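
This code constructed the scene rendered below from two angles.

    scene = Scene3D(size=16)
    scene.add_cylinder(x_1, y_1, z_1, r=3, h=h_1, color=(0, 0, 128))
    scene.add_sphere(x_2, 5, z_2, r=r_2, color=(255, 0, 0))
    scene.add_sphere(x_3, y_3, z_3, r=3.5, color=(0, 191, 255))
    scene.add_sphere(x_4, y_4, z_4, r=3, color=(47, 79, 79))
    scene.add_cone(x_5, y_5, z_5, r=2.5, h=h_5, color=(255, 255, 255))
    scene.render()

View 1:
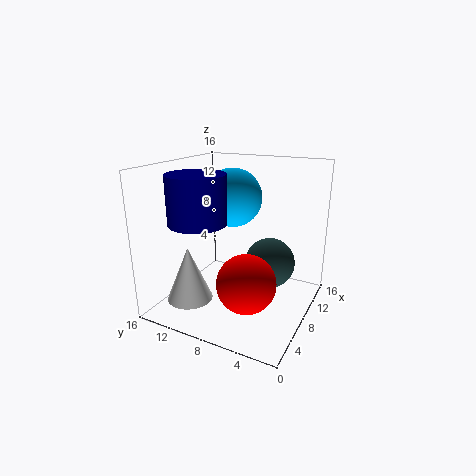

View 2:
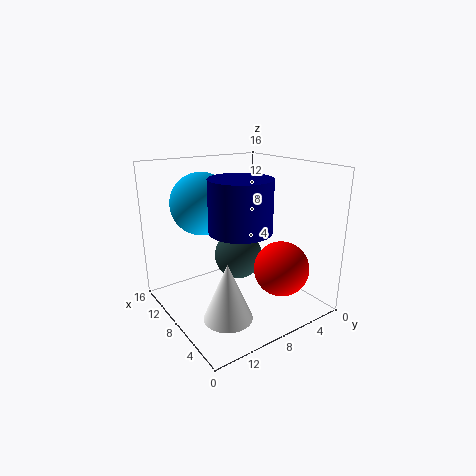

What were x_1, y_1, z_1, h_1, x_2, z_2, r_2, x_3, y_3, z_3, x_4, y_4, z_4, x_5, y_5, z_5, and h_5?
x_1 = 4, y_1 = 10.5, z_1 = 10.5, h_1 = 5, x_2 = 4, z_2 = 5, r_2 = 3, x_3 = 11.5, y_3 = 10.5, z_3 = 11.5, x_4 = 11.5, y_4 = 5.5, z_4 = 4, x_5 = 4, y_5 = 12, z_5 = 1.5, h_5 = 6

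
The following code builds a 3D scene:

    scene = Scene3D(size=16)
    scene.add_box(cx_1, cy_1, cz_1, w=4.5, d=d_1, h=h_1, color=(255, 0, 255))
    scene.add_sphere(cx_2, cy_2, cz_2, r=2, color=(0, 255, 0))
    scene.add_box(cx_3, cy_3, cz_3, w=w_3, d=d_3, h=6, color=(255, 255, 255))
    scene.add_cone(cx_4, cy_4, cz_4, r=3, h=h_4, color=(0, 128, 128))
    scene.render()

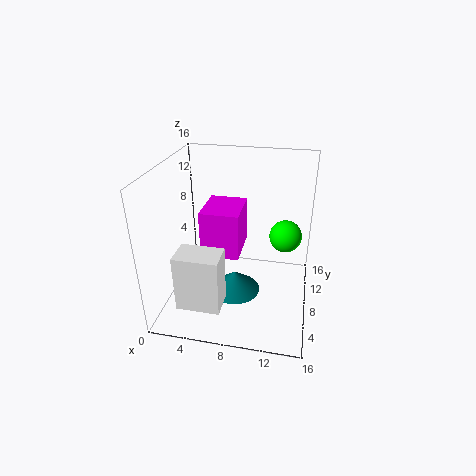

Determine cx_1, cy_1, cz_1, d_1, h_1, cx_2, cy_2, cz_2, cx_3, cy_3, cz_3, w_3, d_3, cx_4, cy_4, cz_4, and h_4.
cx_1 = 3.5, cy_1 = 8, cz_1 = 5, d_1 = 5.5, h_1 = 5.5, cx_2 = 13, cy_2 = 13, cz_2 = 6, cx_3 = 3, cy_3 = 1, cz_3 = 3, w_3 = 4.5, d_3 = 3, cx_4 = 7.5, cy_4 = 8.5, cz_4 = 0.5, h_4 = 2.5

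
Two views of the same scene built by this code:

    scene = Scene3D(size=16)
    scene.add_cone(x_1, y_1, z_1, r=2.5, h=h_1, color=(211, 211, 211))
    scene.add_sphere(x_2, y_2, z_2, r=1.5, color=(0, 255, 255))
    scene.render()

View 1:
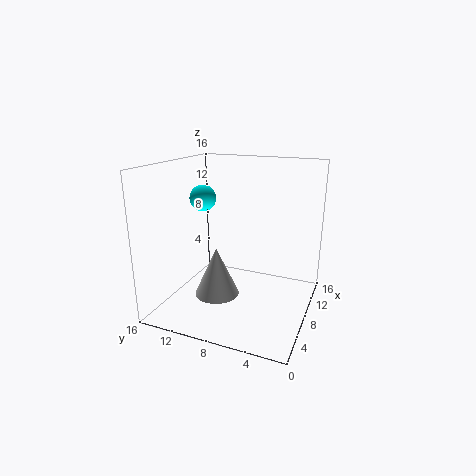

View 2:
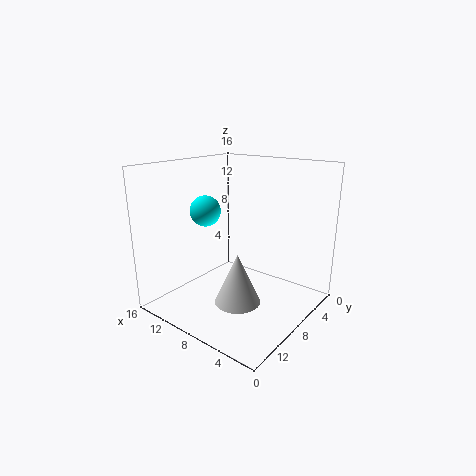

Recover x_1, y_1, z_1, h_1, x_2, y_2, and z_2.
x_1 = 6.5, y_1 = 10, z_1 = 1.5, h_1 = 5.5, x_2 = 8.5, y_2 = 12.5, z_2 = 12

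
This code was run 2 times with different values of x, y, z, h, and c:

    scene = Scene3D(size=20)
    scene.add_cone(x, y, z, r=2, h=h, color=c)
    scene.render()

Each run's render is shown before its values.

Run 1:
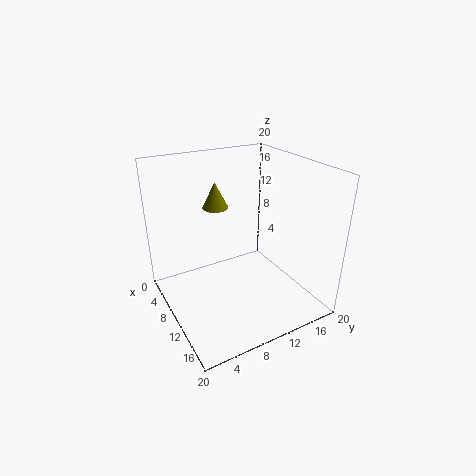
x = 3; y = 10; z = 12; h = 4; c = 'olive'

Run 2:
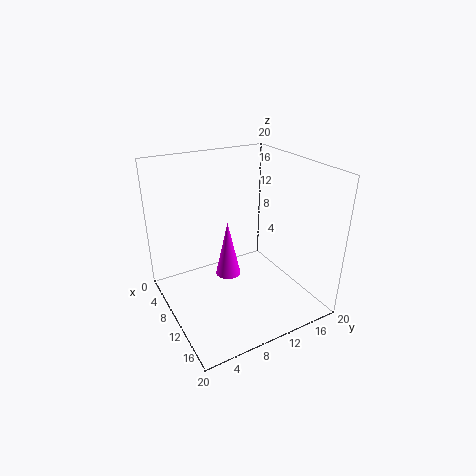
x = 5; y = 11; z = 1; h = 9; c = 'magenta'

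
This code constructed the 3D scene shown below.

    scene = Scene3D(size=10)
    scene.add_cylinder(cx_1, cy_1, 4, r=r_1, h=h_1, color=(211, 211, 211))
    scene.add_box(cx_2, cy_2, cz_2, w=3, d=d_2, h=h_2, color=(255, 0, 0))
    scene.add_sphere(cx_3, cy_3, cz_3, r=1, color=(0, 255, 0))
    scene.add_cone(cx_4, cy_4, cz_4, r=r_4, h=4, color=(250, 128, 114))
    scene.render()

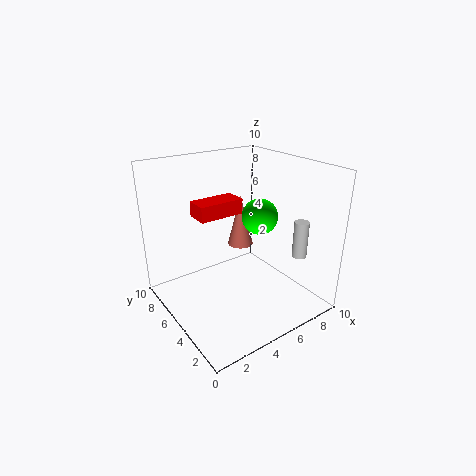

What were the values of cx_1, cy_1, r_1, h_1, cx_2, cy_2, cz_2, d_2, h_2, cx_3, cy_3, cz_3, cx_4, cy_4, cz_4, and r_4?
cx_1 = 8, cy_1 = 2, r_1 = 0.5, h_1 = 2.5, cx_2 = 2, cy_2 = 4.5, cz_2 = 7, d_2 = 1.5, h_2 = 1, cx_3 = 4, cy_3 = 1.5, cz_3 = 8, cx_4 = 7, cy_4 = 7.5, cz_4 = 3, r_4 = 1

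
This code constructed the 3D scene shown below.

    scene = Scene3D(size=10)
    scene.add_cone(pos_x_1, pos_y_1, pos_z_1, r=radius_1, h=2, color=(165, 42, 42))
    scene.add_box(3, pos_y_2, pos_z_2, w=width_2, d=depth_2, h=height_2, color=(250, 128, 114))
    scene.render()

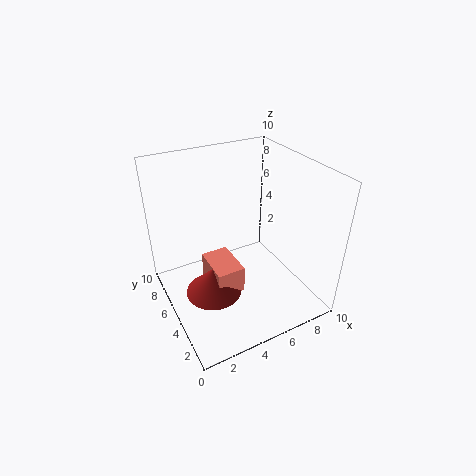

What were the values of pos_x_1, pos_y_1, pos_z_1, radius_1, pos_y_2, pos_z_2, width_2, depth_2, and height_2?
pos_x_1 = 3
pos_y_1 = 5
pos_z_1 = 1
radius_1 = 2
pos_y_2 = 4
pos_z_2 = 1
width_2 = 2
depth_2 = 3
height_2 = 2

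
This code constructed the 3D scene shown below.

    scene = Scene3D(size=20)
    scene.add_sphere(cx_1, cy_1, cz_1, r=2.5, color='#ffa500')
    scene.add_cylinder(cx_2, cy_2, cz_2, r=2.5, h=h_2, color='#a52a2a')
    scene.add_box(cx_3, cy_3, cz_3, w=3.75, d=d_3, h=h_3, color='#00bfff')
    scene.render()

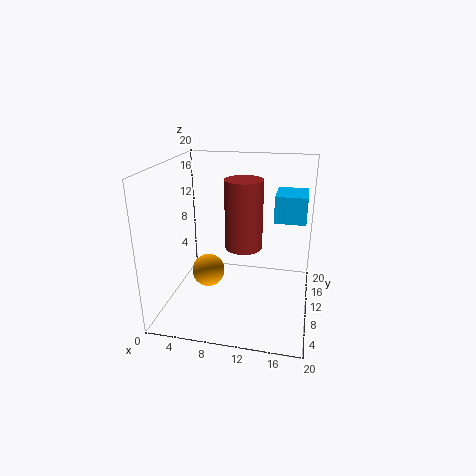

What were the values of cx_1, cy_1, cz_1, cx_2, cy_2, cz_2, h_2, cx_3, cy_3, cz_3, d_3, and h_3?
cx_1 = 4.75; cy_1 = 12.25; cz_1 = 3; cx_2 = 11; cy_2 = 9; cz_2 = 9.25; h_2 = 9.25; cx_3 = 15.25; cy_3 = 5.75; cz_3 = 14.25; d_3 = 4.5; h_3 = 3.25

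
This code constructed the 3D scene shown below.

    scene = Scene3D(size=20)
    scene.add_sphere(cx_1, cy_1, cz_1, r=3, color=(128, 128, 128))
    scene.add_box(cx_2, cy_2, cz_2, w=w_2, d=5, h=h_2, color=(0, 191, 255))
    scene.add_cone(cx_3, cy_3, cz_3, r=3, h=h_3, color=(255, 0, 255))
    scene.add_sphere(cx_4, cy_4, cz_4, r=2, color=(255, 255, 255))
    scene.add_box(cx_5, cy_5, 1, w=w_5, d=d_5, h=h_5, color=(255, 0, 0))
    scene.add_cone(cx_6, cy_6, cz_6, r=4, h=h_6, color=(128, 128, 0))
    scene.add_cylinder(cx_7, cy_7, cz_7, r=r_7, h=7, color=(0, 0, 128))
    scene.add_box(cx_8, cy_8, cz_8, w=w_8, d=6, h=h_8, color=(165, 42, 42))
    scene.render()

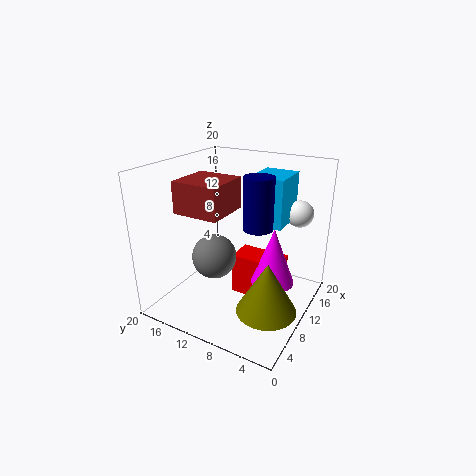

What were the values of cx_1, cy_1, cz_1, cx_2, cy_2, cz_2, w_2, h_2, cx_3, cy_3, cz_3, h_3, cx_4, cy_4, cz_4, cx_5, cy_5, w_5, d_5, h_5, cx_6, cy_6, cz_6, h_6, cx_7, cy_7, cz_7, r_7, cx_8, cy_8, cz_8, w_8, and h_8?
cx_1 = 7
cy_1 = 12
cz_1 = 8
cx_2 = 13
cy_2 = 5
cz_2 = 11
w_2 = 6
h_2 = 7
cx_3 = 11
cy_3 = 5
cz_3 = 4
h_3 = 8
cx_4 = 18
cy_4 = 4
cz_4 = 12
cx_5 = 10
cy_5 = 4
w_5 = 4
d_5 = 7
h_5 = 6
cx_6 = 7
cy_6 = 4
cz_6 = 2
h_6 = 7
cx_7 = 10
cy_7 = 7
cz_7 = 12
r_7 = 2
cx_8 = 3
cy_8 = 9
cz_8 = 15
w_8 = 6
h_8 = 4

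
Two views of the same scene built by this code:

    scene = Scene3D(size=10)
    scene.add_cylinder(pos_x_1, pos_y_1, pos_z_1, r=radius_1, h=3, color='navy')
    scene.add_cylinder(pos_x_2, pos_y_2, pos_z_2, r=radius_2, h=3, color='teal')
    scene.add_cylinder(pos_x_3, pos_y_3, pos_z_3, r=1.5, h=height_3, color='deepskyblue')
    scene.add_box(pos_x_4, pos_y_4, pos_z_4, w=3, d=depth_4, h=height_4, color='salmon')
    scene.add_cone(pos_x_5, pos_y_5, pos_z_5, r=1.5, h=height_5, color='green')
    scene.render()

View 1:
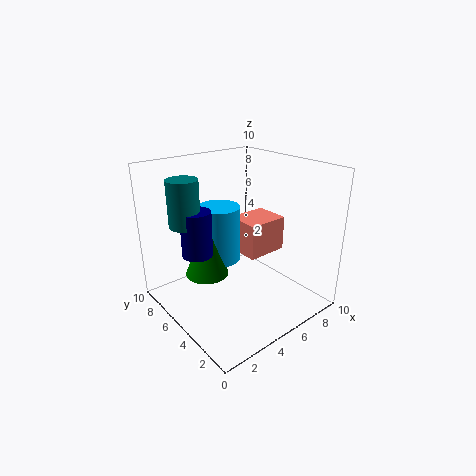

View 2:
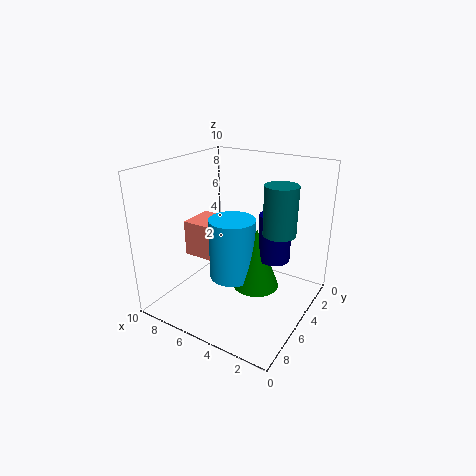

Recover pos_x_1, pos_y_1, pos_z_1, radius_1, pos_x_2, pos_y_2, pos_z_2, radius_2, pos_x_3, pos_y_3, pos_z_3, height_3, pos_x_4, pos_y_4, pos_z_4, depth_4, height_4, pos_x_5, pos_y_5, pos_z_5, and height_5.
pos_x_1 = 2, pos_y_1 = 5.5, pos_z_1 = 4.5, radius_1 = 1, pos_x_2 = 1.5, pos_y_2 = 6, pos_z_2 = 6.5, radius_2 = 1, pos_x_3 = 4.5, pos_y_3 = 6.5, pos_z_3 = 3, height_3 = 4, pos_x_4 = 5.5, pos_y_4 = 4, pos_z_4 = 3.5, depth_4 = 2.5, height_4 = 2.5, pos_x_5 = 3, pos_y_5 = 6, pos_z_5 = 2.5, height_5 = 4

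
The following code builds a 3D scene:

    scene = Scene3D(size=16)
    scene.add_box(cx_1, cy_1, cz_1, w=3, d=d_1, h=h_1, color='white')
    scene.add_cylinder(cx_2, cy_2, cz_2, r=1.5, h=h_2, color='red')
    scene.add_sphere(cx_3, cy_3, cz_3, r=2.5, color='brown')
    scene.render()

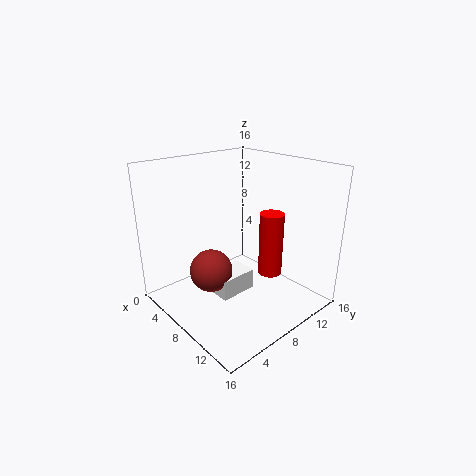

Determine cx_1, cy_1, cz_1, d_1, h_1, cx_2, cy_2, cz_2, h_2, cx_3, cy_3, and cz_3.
cx_1 = 5; cy_1 = 6; cz_1 = 0.5; d_1 = 4.5; h_1 = 2.5; cx_2 = 8; cy_2 = 13.5; cz_2 = 1.5; h_2 = 8; cx_3 = 5.5; cy_3 = 6; cz_3 = 3.5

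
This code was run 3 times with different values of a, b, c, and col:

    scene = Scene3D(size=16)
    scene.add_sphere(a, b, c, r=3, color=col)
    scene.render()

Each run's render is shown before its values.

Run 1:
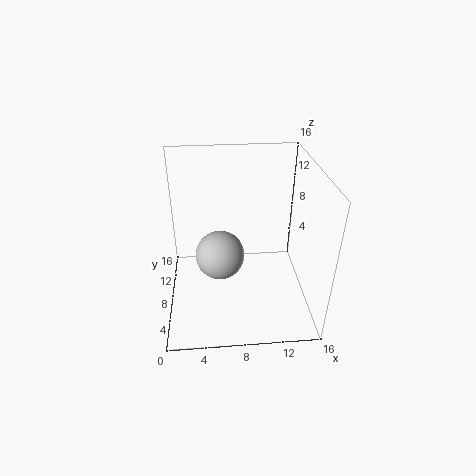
a = 6, b = 10.5, c = 4, col = 'lightgray'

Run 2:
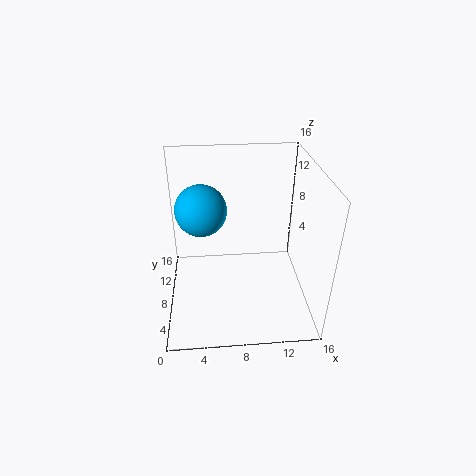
a = 4, b = 11, c = 10, col = 'deepskyblue'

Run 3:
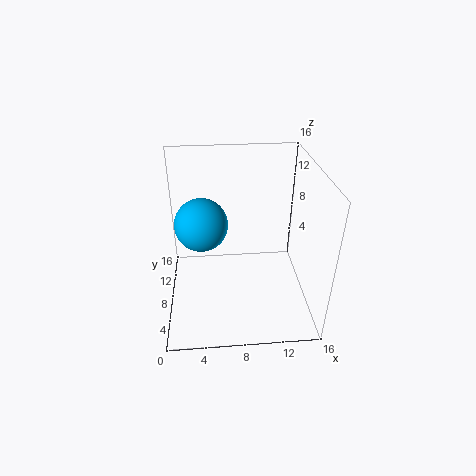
a = 4, b = 9.5, c = 9, col = 'deepskyblue'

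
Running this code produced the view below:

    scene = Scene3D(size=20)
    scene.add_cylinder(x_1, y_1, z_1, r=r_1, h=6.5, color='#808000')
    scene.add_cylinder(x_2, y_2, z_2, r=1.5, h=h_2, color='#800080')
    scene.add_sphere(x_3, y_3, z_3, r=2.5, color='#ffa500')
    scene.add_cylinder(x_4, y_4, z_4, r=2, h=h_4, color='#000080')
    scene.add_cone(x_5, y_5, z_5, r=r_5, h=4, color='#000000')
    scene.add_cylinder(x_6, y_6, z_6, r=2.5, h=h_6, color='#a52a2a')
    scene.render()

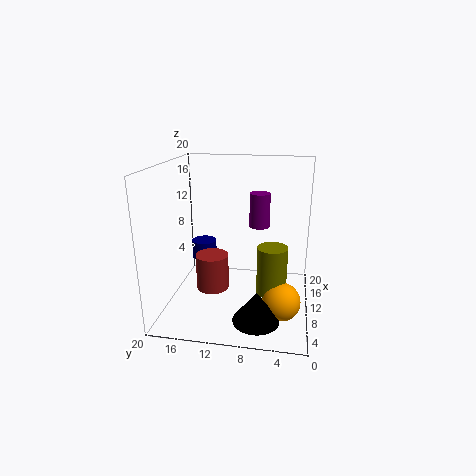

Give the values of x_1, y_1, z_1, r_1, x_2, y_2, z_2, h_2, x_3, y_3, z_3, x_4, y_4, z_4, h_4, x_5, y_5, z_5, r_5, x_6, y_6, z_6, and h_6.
x_1 = 7.5
y_1 = 5
z_1 = 3.5
r_1 = 2
x_2 = 14
y_2 = 7.5
z_2 = 10.5
h_2 = 5
x_3 = 6
y_3 = 3.5
z_3 = 3
x_4 = 17
y_4 = 17
z_4 = 3.5
h_4 = 3
x_5 = 3.5
y_5 = 6.5
z_5 = 1.5
r_5 = 3
x_6 = 12.5
y_6 = 14.5
z_6 = 0.5
h_6 = 5.5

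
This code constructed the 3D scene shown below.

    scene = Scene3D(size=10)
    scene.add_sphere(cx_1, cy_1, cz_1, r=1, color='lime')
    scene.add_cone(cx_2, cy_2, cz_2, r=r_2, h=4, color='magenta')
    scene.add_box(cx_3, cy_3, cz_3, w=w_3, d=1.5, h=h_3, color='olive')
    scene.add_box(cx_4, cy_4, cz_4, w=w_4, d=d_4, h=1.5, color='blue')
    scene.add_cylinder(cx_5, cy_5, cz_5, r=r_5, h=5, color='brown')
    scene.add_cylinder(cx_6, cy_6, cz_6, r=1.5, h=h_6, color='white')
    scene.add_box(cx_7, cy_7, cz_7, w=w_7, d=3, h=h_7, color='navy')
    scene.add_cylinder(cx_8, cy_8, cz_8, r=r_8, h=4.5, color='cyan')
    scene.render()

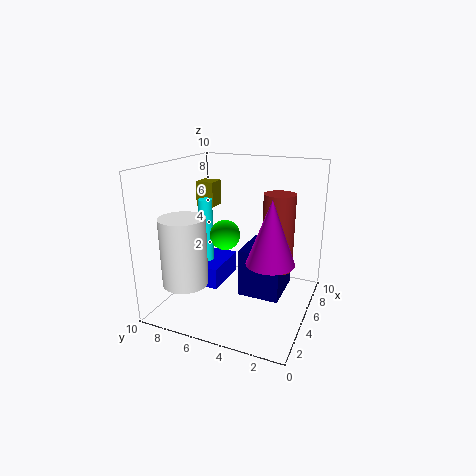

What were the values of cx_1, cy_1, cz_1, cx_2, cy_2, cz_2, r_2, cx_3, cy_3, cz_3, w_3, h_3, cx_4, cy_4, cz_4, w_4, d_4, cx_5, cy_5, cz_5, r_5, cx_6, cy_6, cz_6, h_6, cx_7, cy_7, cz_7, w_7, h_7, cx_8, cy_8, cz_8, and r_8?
cx_1 = 4
cy_1 = 5.5
cz_1 = 5.5
cx_2 = 3
cy_2 = 2
cz_2 = 4.5
r_2 = 1.5
cx_3 = 8
cy_3 = 8.5
cz_3 = 6
w_3 = 1.5
h_3 = 2
cx_4 = 3.5
cy_4 = 6
cz_4 = 1.5
w_4 = 3.5
d_4 = 2
cx_5 = 4.5
cy_5 = 2
cz_5 = 3.5
r_5 = 1
cx_6 = 2
cy_6 = 7.5
cz_6 = 2.5
h_6 = 4.5
cx_7 = 5
cy_7 = 2
cz_7 = 0.5
w_7 = 3.5
h_7 = 3.5
cx_8 = 5
cy_8 = 7.5
cz_8 = 3
r_8 = 0.5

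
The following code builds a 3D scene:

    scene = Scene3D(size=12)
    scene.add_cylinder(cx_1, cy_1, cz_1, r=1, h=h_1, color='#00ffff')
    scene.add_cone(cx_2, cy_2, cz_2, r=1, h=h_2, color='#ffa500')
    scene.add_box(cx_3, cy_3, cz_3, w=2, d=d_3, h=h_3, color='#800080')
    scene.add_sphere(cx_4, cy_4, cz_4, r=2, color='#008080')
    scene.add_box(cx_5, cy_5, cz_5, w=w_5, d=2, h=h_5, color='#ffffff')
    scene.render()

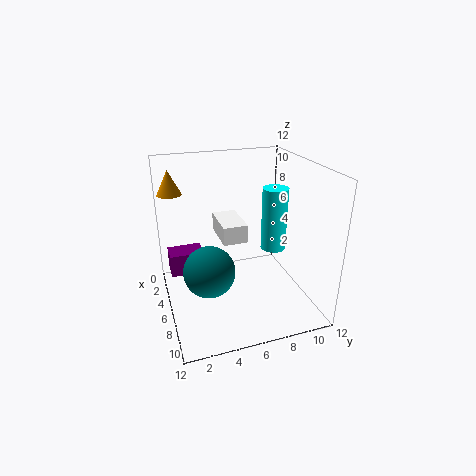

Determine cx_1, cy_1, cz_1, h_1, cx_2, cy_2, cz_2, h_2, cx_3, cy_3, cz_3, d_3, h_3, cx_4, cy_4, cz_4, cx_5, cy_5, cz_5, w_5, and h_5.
cx_1 = 7.5; cy_1 = 8.5; cz_1 = 5.5; h_1 = 5; cx_2 = 3.5; cy_2 = 1; cz_2 = 9.5; h_2 = 2; cx_3 = 2; cy_3 = 0.5; cz_3 = 2; d_3 = 3; h_3 = 2; cx_4 = 8; cy_4 = 3; cz_4 = 4.5; cx_5 = 3.5; cy_5 = 4.5; cz_5 = 6; w_5 = 3.5; h_5 = 1.5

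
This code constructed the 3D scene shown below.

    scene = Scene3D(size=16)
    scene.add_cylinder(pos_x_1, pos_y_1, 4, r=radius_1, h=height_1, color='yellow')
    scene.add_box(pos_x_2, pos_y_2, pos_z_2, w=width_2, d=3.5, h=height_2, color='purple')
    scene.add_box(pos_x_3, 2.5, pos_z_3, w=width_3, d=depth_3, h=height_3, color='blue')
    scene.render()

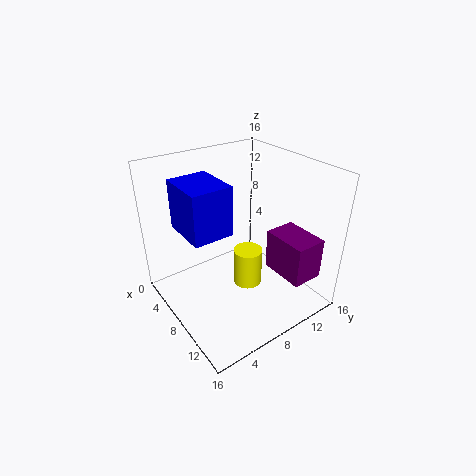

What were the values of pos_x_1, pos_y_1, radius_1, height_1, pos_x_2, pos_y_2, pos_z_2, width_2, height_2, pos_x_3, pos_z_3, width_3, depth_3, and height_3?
pos_x_1 = 10.5, pos_y_1 = 7.5, radius_1 = 1.5, height_1 = 4, pos_x_2 = 10, pos_y_2 = 10.5, pos_z_2 = 4.5, width_2 = 5, height_2 = 4.5, pos_x_3 = 3, pos_z_3 = 9, width_3 = 5.5, depth_3 = 4.5, height_3 = 5.5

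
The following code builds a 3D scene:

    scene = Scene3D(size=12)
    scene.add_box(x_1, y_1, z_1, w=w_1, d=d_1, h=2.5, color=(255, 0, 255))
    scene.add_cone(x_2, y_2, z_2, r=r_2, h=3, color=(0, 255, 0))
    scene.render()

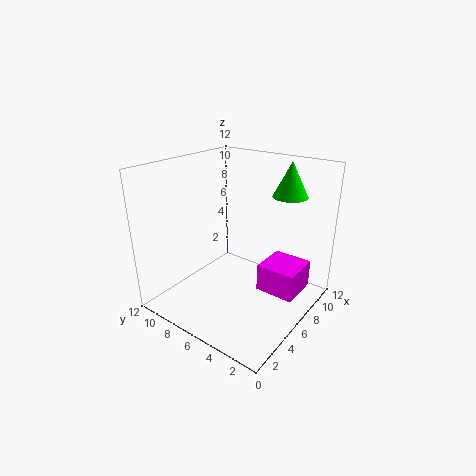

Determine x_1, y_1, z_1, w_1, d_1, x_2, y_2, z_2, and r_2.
x_1 = 7.5
y_1 = 1.5
z_1 = 0.5
w_1 = 3.5
d_1 = 3.5
x_2 = 10
y_2 = 3.5
z_2 = 9
r_2 = 1.5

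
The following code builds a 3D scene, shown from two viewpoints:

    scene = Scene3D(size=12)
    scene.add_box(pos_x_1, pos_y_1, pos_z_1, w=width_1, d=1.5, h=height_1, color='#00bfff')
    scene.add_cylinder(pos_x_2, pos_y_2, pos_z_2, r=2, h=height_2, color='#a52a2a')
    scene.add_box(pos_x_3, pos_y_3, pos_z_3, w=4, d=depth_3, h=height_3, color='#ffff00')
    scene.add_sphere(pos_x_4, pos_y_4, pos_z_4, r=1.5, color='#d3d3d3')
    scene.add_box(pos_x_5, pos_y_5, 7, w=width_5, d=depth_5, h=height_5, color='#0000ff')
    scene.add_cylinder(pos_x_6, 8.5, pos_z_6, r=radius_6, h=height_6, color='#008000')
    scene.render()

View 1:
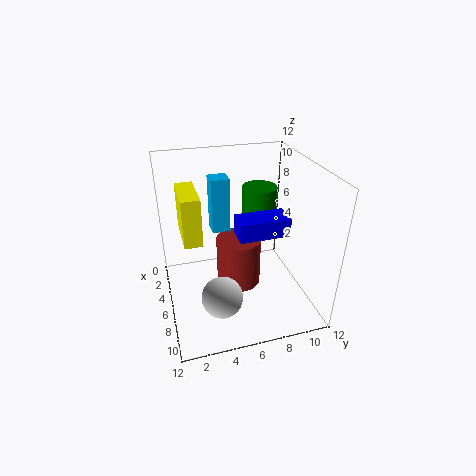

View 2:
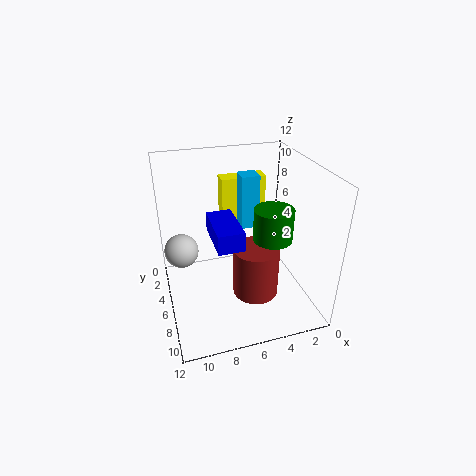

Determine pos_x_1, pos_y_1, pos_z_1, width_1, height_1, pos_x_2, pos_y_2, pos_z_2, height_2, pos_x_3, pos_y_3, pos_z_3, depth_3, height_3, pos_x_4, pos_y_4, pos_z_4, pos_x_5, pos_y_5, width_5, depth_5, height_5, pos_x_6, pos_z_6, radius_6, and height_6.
pos_x_1 = 4, pos_y_1 = 4, pos_z_1 = 6.5, width_1 = 1.5, height_1 = 4.5, pos_x_2 = 4.5, pos_y_2 = 6.5, pos_z_2 = 0.5, height_2 = 4.5, pos_x_3 = 2.5, pos_y_3 = 1.5, pos_z_3 = 6, depth_3 = 1.5, height_3 = 4, pos_x_4 = 10.5, pos_y_4 = 3.5, pos_z_4 = 4, pos_x_5 = 6.5, pos_y_5 = 5.5, width_5 = 2, depth_5 = 4, height_5 = 1.5, pos_x_6 = 4, pos_z_6 = 7, radius_6 = 1.5, height_6 = 2.5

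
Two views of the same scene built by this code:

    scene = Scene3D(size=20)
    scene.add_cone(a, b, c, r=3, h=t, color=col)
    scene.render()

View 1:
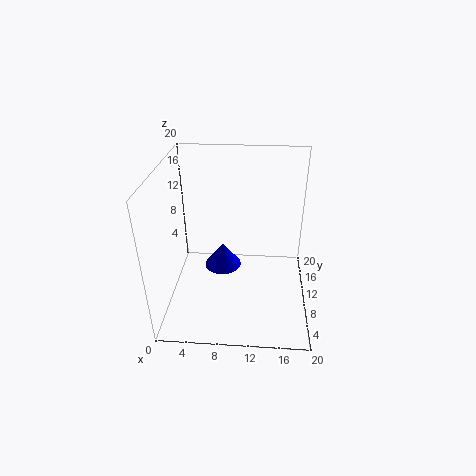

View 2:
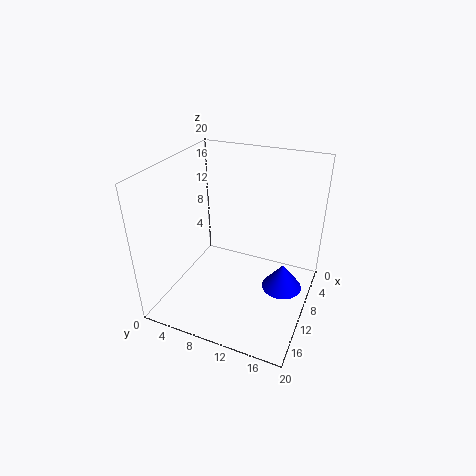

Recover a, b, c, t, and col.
a = 7
b = 16
c = 1
t = 4
col = 'blue'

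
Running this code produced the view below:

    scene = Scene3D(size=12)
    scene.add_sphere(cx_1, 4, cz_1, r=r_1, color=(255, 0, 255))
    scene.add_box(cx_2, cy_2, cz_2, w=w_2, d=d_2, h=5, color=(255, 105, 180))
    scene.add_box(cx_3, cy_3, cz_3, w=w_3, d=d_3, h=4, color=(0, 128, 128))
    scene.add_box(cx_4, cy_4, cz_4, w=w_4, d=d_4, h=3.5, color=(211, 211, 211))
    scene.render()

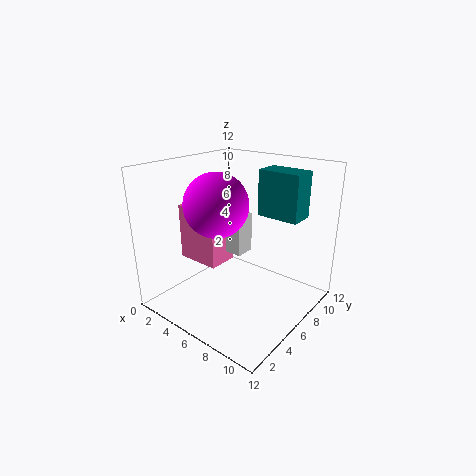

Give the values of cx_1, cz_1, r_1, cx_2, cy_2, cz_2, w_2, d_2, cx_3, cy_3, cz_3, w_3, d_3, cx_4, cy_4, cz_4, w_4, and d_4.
cx_1 = 5.5
cz_1 = 9.25
r_1 = 2.5
cx_2 = 0.25
cy_2 = 4.75
cz_2 = 3
w_2 = 4
d_2 = 2.75
cx_3 = 6
cy_3 = 8.75
cz_3 = 7.25
w_3 = 3.75
d_3 = 2.25
cx_4 = 2.25
cy_4 = 6.5
cz_4 = 4
w_4 = 3.5
d_4 = 1.75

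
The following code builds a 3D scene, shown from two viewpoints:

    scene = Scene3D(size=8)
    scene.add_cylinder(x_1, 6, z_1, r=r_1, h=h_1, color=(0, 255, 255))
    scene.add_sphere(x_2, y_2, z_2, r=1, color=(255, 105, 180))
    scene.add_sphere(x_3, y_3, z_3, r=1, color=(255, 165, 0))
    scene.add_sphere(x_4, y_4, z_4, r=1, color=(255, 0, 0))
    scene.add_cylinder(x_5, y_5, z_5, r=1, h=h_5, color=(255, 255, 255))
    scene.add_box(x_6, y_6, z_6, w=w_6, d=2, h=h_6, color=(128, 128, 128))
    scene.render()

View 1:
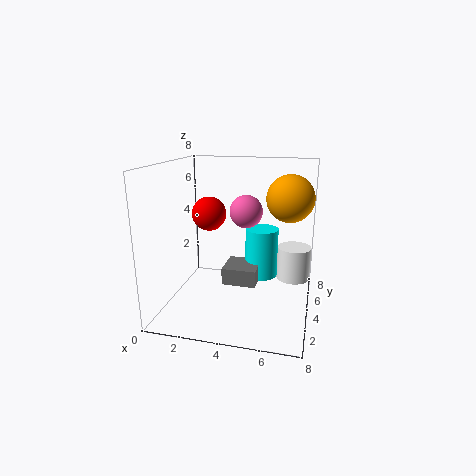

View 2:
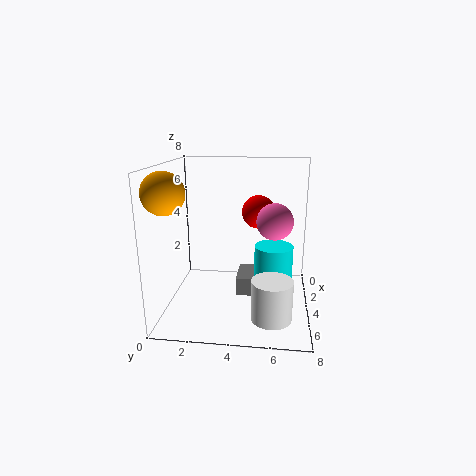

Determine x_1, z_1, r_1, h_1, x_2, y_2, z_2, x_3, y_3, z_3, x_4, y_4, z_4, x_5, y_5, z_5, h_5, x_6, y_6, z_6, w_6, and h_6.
x_1 = 5, z_1 = 1, r_1 = 1, h_1 = 3, x_2 = 4, y_2 = 6, z_2 = 5, x_3 = 7, y_3 = 1, z_3 = 7, x_4 = 2, y_4 = 5, z_4 = 5, x_5 = 7, y_5 = 6, z_5 = 1, h_5 = 2, x_6 = 3, y_6 = 4, z_6 = 1, w_6 = 2, h_6 = 1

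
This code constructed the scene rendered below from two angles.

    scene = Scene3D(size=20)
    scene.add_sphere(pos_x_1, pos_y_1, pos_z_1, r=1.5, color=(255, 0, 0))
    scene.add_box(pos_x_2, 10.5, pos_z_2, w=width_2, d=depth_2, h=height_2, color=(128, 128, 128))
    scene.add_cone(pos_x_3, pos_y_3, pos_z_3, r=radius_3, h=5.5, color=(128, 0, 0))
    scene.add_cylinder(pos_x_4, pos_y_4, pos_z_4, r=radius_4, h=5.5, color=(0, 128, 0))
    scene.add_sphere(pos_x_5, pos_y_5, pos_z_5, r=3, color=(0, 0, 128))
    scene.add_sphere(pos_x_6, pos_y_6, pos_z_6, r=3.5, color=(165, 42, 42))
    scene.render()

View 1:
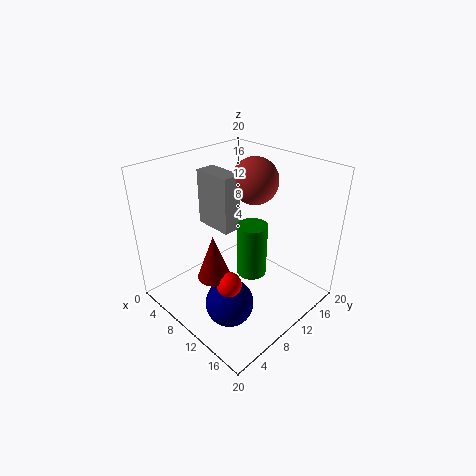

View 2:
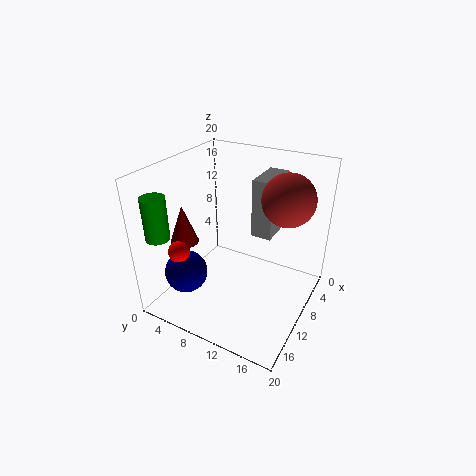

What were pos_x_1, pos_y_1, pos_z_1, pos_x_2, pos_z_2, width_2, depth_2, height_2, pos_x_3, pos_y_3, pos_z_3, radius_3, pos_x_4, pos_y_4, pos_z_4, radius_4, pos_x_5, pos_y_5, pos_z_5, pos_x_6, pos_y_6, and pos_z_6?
pos_x_1 = 15; pos_y_1 = 3.5; pos_z_1 = 8.5; pos_x_2 = 1; pos_z_2 = 9; width_2 = 6; depth_2 = 3; height_2 = 8.5; pos_x_3 = 13; pos_y_3 = 3; pos_z_3 = 9; radius_3 = 2; pos_x_4 = 18.5; pos_y_4 = 3.5; pos_z_4 = 12.5; radius_4 = 1.5; pos_x_5 = 14.5; pos_y_5 = 4; pos_z_5 = 5; pos_x_6 = 7.5; pos_y_6 = 16; pos_z_6 = 16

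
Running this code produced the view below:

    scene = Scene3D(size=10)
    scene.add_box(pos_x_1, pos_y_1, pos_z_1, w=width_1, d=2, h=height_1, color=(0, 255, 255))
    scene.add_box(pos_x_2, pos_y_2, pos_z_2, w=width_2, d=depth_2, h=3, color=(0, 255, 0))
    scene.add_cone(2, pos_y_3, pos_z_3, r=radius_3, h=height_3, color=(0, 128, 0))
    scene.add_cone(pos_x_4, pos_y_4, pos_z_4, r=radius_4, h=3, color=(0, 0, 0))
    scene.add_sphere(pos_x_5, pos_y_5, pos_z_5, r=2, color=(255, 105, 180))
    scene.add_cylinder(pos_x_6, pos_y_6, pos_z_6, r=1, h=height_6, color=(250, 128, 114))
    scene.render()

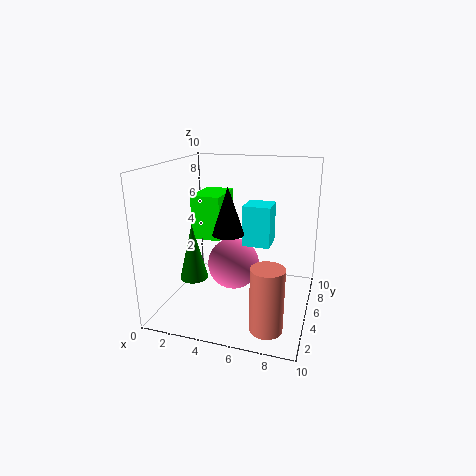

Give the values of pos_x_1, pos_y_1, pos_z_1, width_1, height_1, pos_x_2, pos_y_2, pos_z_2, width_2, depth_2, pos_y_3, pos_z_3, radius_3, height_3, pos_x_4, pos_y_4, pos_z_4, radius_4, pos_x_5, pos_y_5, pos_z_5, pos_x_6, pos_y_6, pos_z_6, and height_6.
pos_x_1 = 5, pos_y_1 = 6, pos_z_1 = 4, width_1 = 2, height_1 = 3, pos_x_2 = 2, pos_y_2 = 4, pos_z_2 = 5, width_2 = 2, depth_2 = 3, pos_y_3 = 4, pos_z_3 = 2, radius_3 = 1, height_3 = 4, pos_x_4 = 5, pos_y_4 = 3, pos_z_4 = 6, radius_4 = 1, pos_x_5 = 4, pos_y_5 = 7, pos_z_5 = 2, pos_x_6 = 8, pos_y_6 = 1, pos_z_6 = 1, height_6 = 4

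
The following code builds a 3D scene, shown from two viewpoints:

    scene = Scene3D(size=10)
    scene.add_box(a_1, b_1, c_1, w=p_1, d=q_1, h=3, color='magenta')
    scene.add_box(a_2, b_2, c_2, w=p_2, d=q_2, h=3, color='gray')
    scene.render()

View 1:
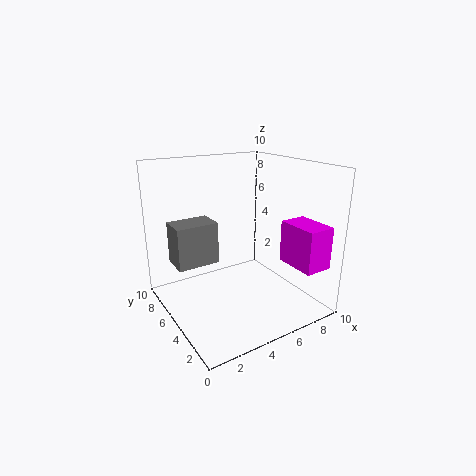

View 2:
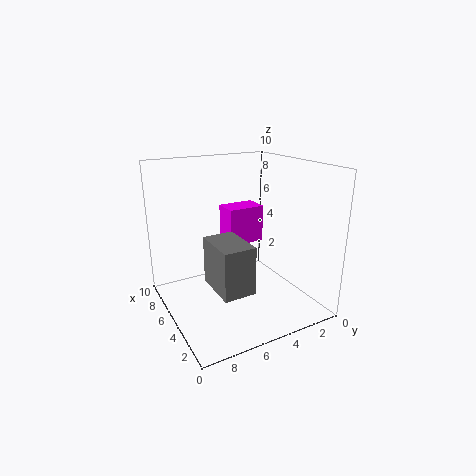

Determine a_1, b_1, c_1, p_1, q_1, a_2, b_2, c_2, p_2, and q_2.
a_1 = 8; b_1 = 1; c_1 = 3; p_1 = 2; q_1 = 3; a_2 = 1; b_2 = 6; c_2 = 3; p_2 = 3; q_2 = 2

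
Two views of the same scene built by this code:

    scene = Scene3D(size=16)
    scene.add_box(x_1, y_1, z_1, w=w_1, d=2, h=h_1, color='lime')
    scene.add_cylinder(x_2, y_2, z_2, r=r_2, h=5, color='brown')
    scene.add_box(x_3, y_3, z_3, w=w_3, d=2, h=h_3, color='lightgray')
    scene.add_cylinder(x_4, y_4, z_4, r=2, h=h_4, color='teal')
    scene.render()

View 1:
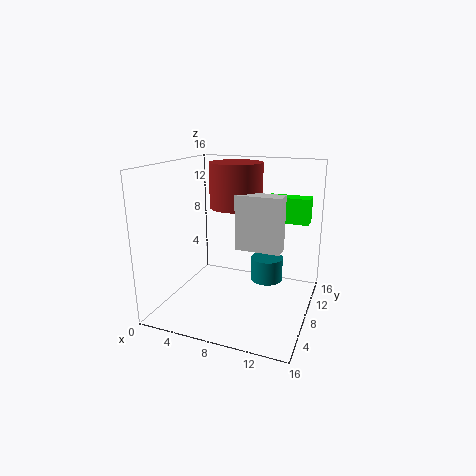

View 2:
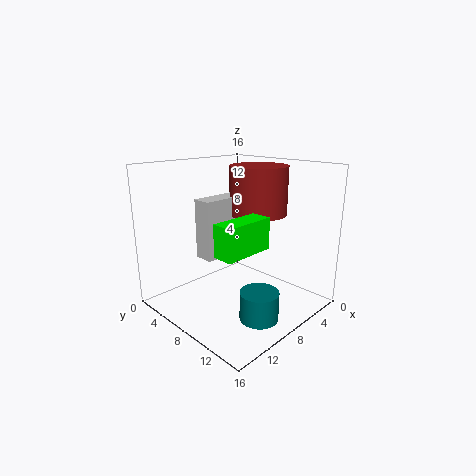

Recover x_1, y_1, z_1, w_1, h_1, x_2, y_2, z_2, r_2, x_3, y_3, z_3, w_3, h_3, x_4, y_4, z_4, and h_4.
x_1 = 10
y_1 = 12
z_1 = 9
w_1 = 5
h_1 = 3
x_2 = 7
y_2 = 10
z_2 = 11
r_2 = 3
x_3 = 8
y_3 = 7
z_3 = 7
w_3 = 5
h_3 = 6
x_4 = 10
y_4 = 13
z_4 = 1
h_4 = 3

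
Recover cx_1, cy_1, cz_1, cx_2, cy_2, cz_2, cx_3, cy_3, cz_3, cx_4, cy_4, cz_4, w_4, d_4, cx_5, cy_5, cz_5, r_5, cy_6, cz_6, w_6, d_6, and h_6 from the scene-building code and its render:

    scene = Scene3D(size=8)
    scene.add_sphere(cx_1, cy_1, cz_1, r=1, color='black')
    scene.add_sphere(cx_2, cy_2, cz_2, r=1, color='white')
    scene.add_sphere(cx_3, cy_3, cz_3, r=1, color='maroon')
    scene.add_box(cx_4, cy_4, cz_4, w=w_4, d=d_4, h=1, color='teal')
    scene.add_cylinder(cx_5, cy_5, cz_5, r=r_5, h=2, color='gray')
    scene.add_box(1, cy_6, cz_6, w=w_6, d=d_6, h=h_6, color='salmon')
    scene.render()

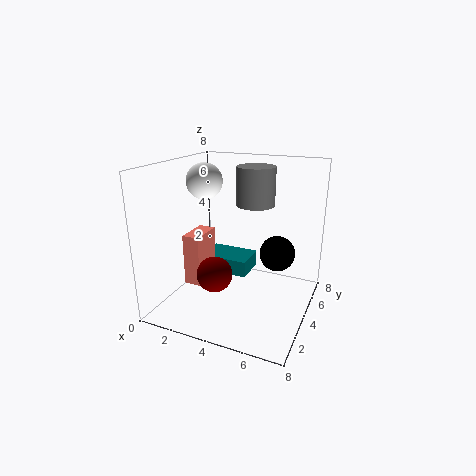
cx_1 = 6; cy_1 = 5; cz_1 = 3; cx_2 = 2; cy_2 = 4; cz_2 = 7; cx_3 = 3; cy_3 = 3; cz_3 = 2; cx_4 = 1; cy_4 = 5; cz_4 = 1; w_4 = 3; d_4 = 2; cx_5 = 5; cy_5 = 4; cz_5 = 6; r_5 = 1; cy_6 = 3; cz_6 = 1; w_6 = 1; d_6 = 2; h_6 = 3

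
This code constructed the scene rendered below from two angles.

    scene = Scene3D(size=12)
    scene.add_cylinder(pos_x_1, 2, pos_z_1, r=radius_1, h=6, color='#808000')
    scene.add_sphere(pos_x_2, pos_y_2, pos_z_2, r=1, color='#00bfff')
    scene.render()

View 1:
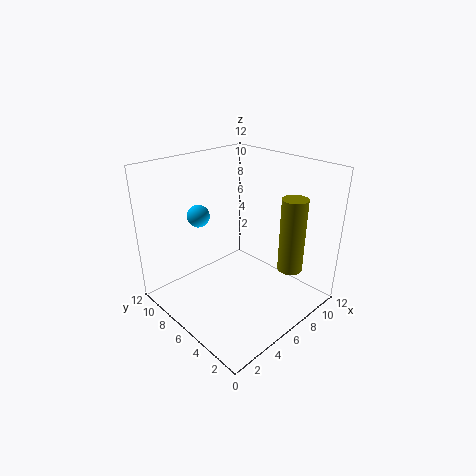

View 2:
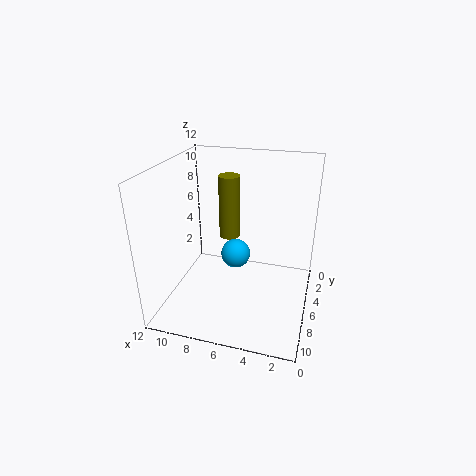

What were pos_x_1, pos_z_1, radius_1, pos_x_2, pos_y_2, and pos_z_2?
pos_x_1 = 8, pos_z_1 = 4, radius_1 = 1, pos_x_2 = 5, pos_y_2 = 10, pos_z_2 = 7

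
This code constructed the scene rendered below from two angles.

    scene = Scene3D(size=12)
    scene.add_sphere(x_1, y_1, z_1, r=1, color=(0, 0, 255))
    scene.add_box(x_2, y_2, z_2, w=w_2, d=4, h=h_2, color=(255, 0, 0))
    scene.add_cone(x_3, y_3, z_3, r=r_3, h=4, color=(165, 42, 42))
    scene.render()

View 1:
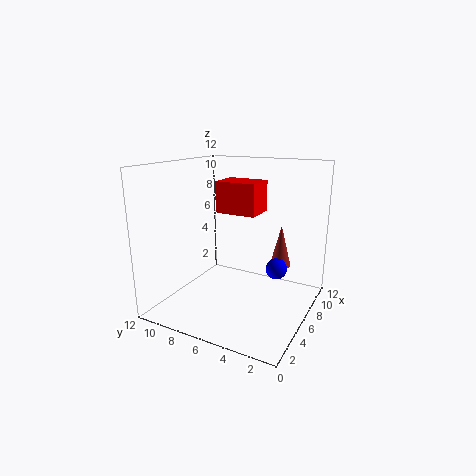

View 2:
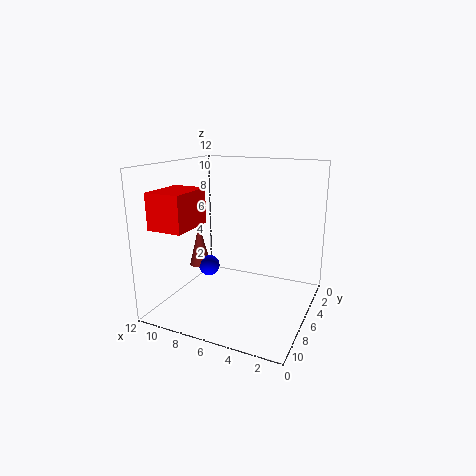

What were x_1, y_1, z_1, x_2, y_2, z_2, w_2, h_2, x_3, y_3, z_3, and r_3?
x_1 = 10; y_1 = 4; z_1 = 2; x_2 = 9; y_2 = 6; z_2 = 7; w_2 = 3; h_2 = 3; x_3 = 11; y_3 = 4; z_3 = 2; r_3 = 1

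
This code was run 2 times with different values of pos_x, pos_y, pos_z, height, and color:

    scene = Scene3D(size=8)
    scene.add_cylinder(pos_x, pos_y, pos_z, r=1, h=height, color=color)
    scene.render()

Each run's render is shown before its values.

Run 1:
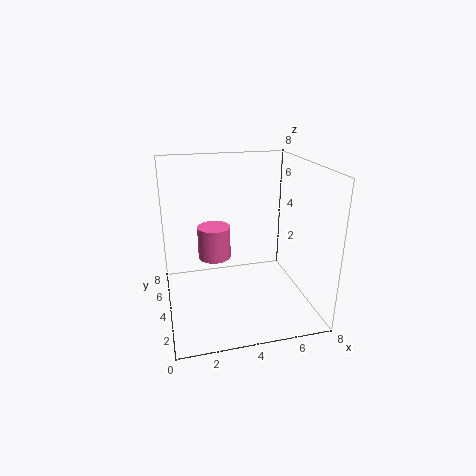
pos_x = 3; pos_y = 6; pos_z = 2; height = 2; color = 'hotpink'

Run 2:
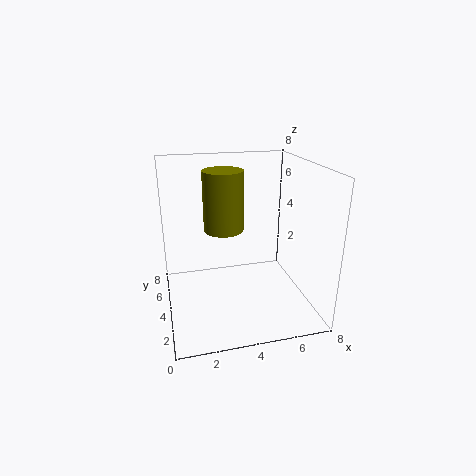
pos_x = 3; pos_y = 3; pos_z = 5; height = 3; color = 'olive'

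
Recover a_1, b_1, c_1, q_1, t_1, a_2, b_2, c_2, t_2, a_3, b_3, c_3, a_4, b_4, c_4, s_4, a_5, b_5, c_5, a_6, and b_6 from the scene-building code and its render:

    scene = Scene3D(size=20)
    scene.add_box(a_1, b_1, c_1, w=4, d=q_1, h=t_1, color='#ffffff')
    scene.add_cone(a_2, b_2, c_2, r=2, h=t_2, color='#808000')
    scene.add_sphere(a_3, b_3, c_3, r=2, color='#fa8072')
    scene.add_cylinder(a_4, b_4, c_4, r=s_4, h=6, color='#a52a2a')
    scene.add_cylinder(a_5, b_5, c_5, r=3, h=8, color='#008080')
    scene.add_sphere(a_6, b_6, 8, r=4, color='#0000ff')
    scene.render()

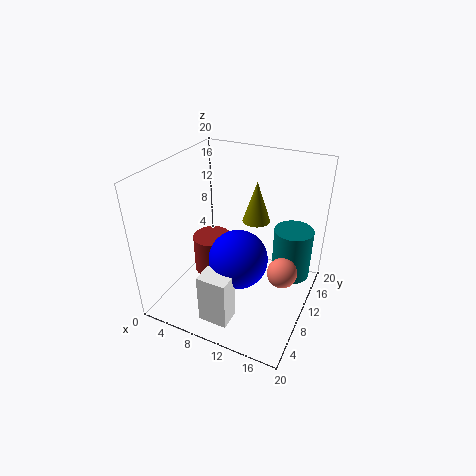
a_1 = 8; b_1 = 2; c_1 = 1; q_1 = 3; t_1 = 7; a_2 = 11; b_2 = 14; c_2 = 11; t_2 = 6; a_3 = 17; b_3 = 9; c_3 = 7; a_4 = 4; b_4 = 13; c_4 = 1; s_4 = 3; a_5 = 16; b_5 = 17; c_5 = 1; a_6 = 11; b_6 = 8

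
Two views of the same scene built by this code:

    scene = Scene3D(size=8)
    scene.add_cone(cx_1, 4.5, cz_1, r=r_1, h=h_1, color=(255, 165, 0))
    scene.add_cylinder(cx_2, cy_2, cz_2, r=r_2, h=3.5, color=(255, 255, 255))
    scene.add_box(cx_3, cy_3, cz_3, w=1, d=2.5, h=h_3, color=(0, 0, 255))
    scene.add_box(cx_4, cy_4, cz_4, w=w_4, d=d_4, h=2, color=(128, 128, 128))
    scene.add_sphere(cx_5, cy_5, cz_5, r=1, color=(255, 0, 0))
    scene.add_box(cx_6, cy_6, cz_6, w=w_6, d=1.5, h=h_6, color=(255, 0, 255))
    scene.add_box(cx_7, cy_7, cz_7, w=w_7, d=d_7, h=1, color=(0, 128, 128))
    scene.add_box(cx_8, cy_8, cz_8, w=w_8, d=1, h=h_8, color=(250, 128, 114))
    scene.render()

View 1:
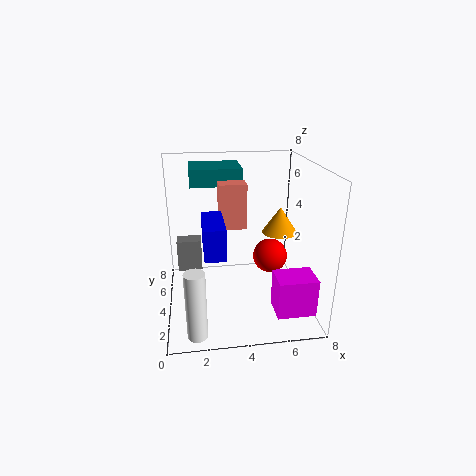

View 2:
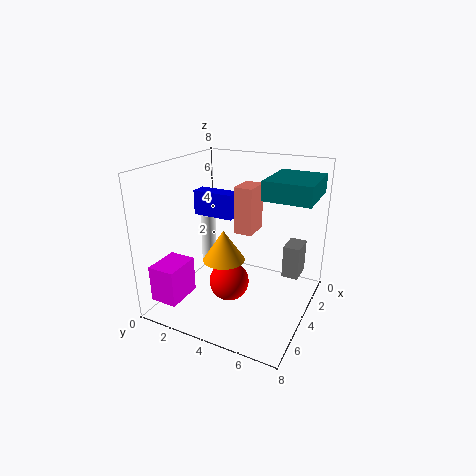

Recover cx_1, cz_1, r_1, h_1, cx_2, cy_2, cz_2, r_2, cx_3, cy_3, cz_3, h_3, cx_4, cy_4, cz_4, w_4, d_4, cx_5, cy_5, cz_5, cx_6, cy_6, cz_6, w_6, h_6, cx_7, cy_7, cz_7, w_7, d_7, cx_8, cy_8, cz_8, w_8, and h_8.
cx_1 = 6.5, cz_1 = 4, r_1 = 1, h_1 = 1.5, cx_2 = 1.5, cy_2 = 0.5, cz_2 = 0.5, r_2 = 0.5, cx_3 = 2, cy_3 = 0.5, cz_3 = 4.5, h_3 = 1.5, cx_4 = 0.5, cy_4 = 6, cz_4 = 1, w_4 = 1.5, d_4 = 1, cx_5 = 6, cy_5 = 4.5, cz_5 = 2.5, cx_6 = 5.5, cy_6 = 0.5, cz_6 = 1, w_6 = 2, h_6 = 2, cx_7 = 1.5, cy_7 = 5.5, cz_7 = 6.5, w_7 = 3, d_7 = 2.5, cx_8 = 3, cy_8 = 4, cz_8 = 4.5, w_8 = 1.5, h_8 = 2.5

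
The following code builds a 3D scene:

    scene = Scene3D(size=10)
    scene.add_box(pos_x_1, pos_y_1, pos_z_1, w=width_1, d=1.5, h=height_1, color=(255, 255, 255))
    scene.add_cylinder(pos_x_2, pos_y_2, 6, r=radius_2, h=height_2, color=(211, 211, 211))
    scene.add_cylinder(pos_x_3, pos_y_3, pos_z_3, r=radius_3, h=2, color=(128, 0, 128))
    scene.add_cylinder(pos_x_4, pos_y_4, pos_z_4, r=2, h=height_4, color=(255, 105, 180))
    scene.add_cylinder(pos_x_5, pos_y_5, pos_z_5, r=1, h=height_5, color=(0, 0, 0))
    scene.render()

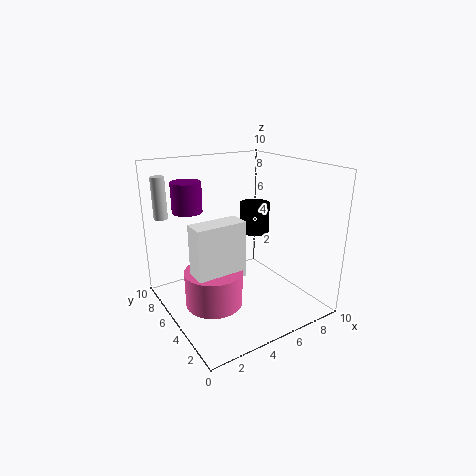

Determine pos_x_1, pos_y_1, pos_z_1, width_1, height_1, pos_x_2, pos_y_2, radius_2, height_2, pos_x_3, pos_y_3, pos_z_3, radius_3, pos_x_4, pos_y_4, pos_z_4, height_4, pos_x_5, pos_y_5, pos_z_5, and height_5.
pos_x_1 = 1.5; pos_y_1 = 4; pos_z_1 = 2.5; width_1 = 3.5; height_1 = 4; pos_x_2 = 1; pos_y_2 = 9; radius_2 = 0.5; height_2 = 3; pos_x_3 = 2; pos_y_3 = 6.5; pos_z_3 = 7; radius_3 = 1; pos_x_4 = 3; pos_y_4 = 5; pos_z_4 = 0.5; height_4 = 2.5; pos_x_5 = 6; pos_y_5 = 4.5; pos_z_5 = 5.5; height_5 = 2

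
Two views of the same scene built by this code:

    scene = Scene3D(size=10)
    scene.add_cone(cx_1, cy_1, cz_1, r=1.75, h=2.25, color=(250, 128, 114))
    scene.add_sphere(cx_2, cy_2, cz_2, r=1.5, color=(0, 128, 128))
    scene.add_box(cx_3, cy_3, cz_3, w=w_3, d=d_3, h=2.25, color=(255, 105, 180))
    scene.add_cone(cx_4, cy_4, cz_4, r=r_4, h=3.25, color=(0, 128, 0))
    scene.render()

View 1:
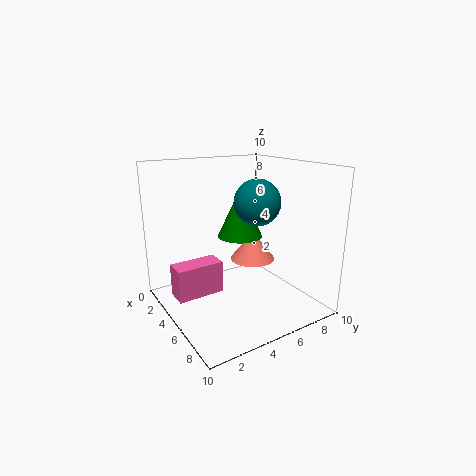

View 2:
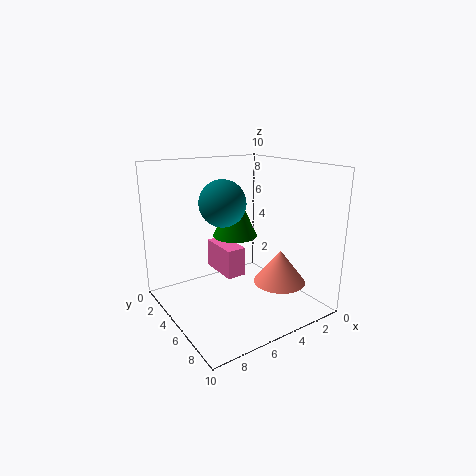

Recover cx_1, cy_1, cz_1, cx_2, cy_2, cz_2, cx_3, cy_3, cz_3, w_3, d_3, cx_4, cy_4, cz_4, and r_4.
cx_1 = 3.25
cy_1 = 7.5
cz_1 = 2.25
cx_2 = 6.5
cy_2 = 5.5
cz_2 = 7.75
cx_3 = 3.5
cy_3 = 0.5
cz_3 = 1.25
w_3 = 1.5
d_3 = 3.25
cx_4 = 5.25
cy_4 = 5
cz_4 = 5.25
r_4 = 1.5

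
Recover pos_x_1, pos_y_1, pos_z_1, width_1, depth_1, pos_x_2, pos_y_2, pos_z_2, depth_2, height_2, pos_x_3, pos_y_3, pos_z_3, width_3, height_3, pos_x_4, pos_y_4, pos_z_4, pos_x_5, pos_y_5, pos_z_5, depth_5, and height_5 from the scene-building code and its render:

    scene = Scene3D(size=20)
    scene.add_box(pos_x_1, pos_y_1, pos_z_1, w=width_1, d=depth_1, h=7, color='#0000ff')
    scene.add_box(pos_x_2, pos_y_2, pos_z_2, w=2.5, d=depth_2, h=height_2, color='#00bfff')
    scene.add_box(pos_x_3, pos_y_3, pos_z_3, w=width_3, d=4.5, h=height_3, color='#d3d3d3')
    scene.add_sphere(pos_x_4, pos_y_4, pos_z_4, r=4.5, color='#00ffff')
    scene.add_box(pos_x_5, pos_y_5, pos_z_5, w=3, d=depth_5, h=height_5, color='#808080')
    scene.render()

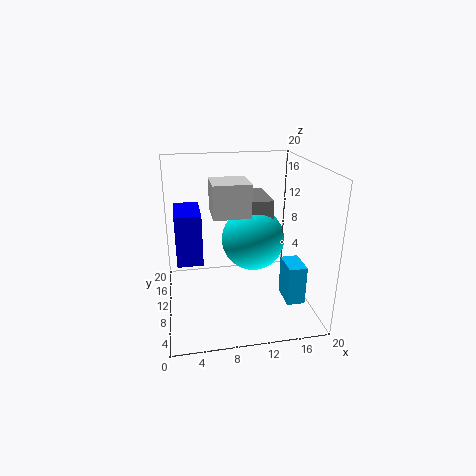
pos_x_1 = 1.5; pos_y_1 = 8.5; pos_z_1 = 7; width_1 = 3.5; depth_1 = 6.5; pos_x_2 = 16; pos_y_2 = 5; pos_z_2 = 1.5; depth_2 = 4; height_2 = 5.5; pos_x_3 = 6; pos_y_3 = 4; pos_z_3 = 15; width_3 = 4.5; height_3 = 4; pos_x_4 = 12.5; pos_y_4 = 11.5; pos_z_4 = 9; pos_x_5 = 12; pos_y_5 = 10; pos_z_5 = 12; depth_5 = 7; height_5 = 3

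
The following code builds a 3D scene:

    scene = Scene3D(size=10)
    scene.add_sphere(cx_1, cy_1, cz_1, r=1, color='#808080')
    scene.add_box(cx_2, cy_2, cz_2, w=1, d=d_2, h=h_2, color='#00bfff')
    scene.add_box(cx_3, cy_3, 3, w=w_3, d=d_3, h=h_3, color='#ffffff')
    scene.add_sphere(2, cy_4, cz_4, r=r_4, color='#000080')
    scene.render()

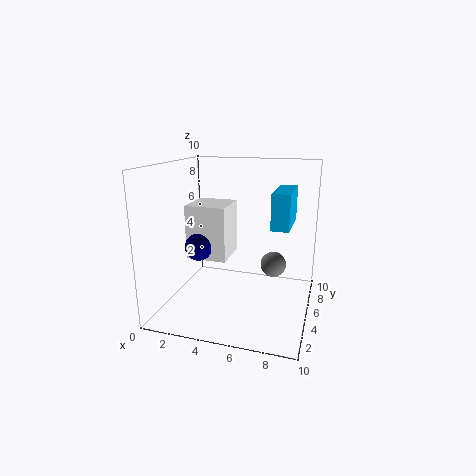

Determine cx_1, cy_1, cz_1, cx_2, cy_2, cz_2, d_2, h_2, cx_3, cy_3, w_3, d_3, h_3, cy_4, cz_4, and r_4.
cx_1 = 7
cy_1 = 8
cz_1 = 2
cx_2 = 8
cy_2 = 1
cz_2 = 7
d_2 = 3
h_2 = 2
cx_3 = 1
cy_3 = 5
w_3 = 3
d_3 = 3
h_3 = 4
cy_4 = 5
cz_4 = 4
r_4 = 1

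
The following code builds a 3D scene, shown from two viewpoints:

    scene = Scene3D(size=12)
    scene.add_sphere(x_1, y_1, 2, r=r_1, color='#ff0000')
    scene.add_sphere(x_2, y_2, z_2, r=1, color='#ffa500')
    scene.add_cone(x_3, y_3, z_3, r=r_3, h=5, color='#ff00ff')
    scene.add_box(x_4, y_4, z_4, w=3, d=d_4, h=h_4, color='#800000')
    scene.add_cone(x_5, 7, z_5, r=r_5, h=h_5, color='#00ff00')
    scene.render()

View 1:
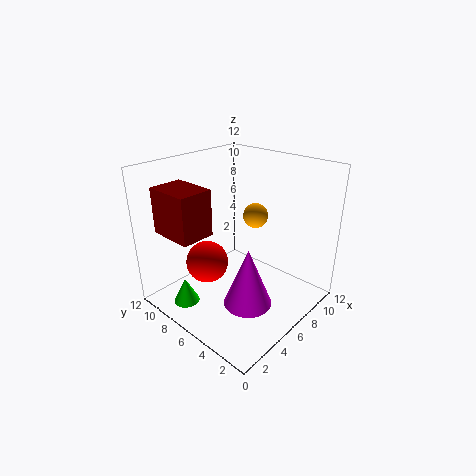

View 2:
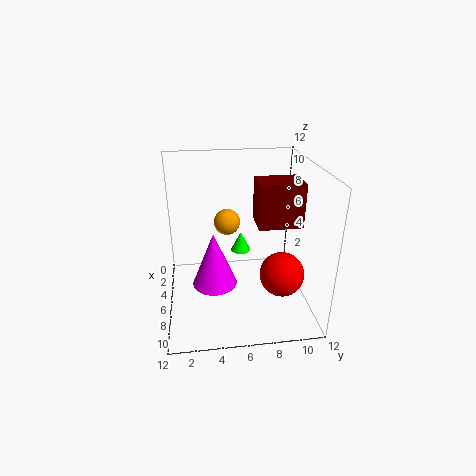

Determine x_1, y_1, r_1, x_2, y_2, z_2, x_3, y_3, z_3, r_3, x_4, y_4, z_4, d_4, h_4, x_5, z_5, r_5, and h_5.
x_1 = 6
y_1 = 10
r_1 = 2
x_2 = 7
y_2 = 5
z_2 = 8
x_3 = 5
y_3 = 4
z_3 = 1
r_3 = 2
x_4 = 2
y_4 = 8
z_4 = 6
d_4 = 4
h_4 = 4
x_5 = 1
z_5 = 2
r_5 = 1
h_5 = 2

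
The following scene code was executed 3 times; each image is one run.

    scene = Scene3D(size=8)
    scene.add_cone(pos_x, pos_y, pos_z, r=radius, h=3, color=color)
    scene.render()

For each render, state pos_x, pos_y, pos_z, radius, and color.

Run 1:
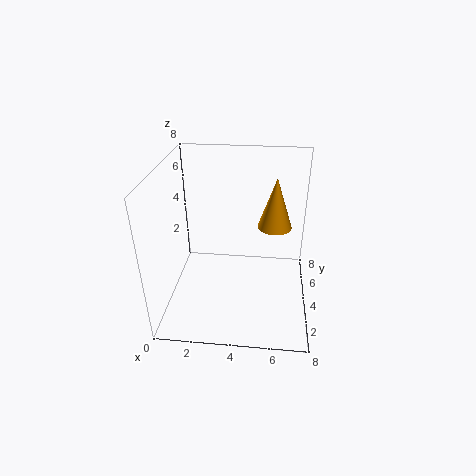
pos_x = 6; pos_y = 5.5; pos_z = 4; radius = 1; color = 'orange'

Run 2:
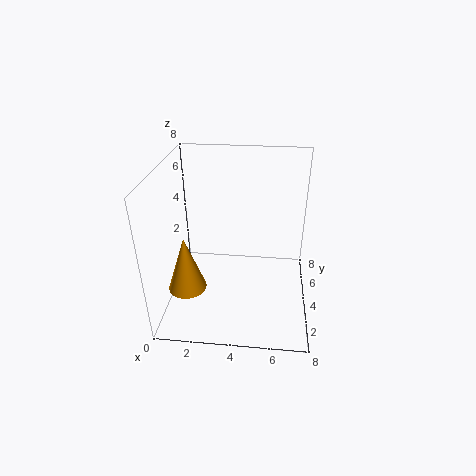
pos_x = 1.5; pos_y = 2; pos_z = 2; radius = 1; color = 'orange'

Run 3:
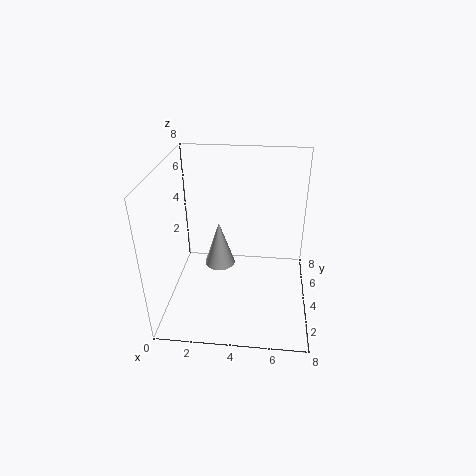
pos_x = 2.5; pos_y = 6.5; pos_z = 0.5; radius = 1; color = 'lightgray'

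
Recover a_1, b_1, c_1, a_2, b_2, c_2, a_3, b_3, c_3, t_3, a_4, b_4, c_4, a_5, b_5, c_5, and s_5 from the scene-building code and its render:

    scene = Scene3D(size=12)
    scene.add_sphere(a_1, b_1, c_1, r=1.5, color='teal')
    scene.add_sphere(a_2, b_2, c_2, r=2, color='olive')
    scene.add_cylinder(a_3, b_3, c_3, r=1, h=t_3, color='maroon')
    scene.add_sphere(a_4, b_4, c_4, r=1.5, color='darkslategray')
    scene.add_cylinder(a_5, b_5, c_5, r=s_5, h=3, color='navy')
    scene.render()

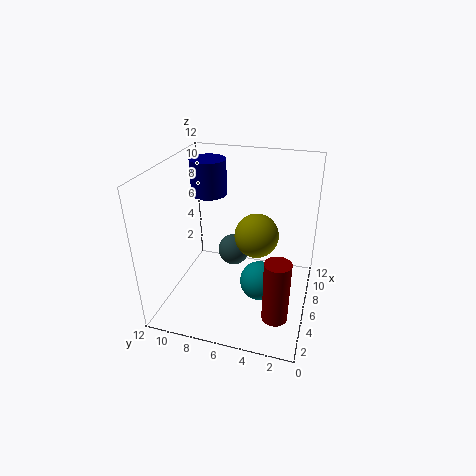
a_1 = 3.5, b_1 = 3.5, c_1 = 4, a_2 = 8.5, b_2 = 5, c_2 = 5, a_3 = 2.5, b_3 = 2, c_3 = 1.5, t_3 = 5, a_4 = 9.5, b_4 = 7.5, c_4 = 2.5, a_5 = 7.5, b_5 = 9, c_5 = 9, s_5 = 1.5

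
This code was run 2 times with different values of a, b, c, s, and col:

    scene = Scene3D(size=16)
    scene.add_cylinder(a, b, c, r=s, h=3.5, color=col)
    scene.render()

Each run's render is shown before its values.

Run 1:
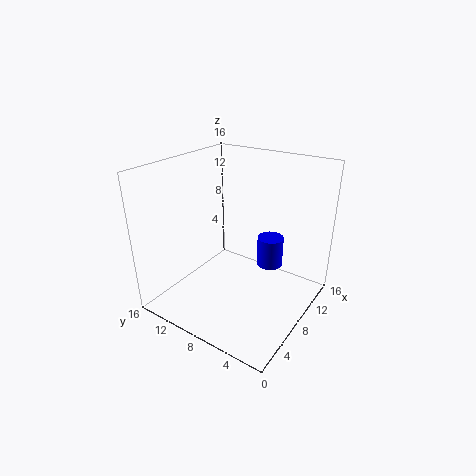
a = 11; b = 5.5; c = 4; s = 1.5; col = 'blue'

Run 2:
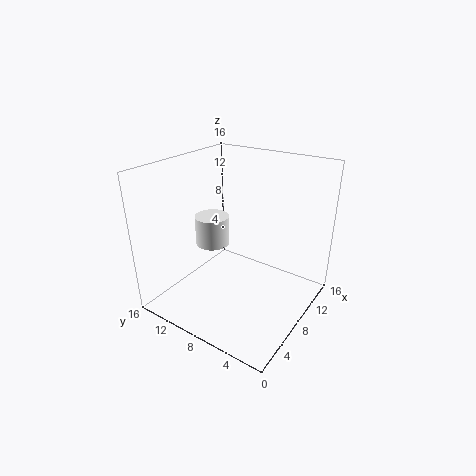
a = 8.5; b = 12; c = 6; s = 2; col = 'white'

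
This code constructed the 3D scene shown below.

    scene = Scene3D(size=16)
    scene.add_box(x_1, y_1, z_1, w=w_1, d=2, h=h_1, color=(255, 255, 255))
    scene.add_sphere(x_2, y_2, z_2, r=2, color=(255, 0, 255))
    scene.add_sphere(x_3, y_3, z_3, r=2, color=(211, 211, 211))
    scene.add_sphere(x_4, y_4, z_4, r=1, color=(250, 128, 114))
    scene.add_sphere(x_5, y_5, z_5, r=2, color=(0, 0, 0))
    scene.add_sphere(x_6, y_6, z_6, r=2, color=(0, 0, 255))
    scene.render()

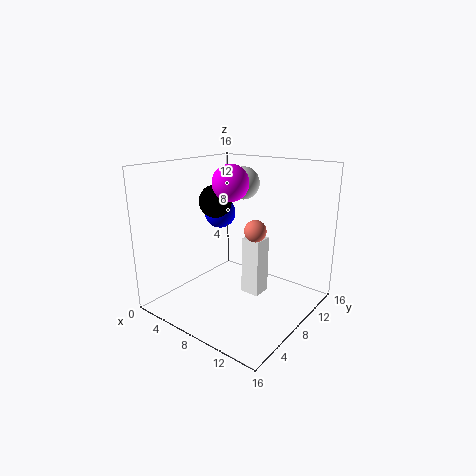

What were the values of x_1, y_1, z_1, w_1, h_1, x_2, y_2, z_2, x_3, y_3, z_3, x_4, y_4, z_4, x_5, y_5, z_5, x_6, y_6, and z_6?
x_1 = 10
y_1 = 6
z_1 = 3
w_1 = 2
h_1 = 6
x_2 = 7
y_2 = 8
z_2 = 14
x_3 = 5
y_3 = 13
z_3 = 13
x_4 = 13
y_4 = 4
z_4 = 11
x_5 = 3
y_5 = 10
z_5 = 11
x_6 = 2
y_6 = 12
z_6 = 9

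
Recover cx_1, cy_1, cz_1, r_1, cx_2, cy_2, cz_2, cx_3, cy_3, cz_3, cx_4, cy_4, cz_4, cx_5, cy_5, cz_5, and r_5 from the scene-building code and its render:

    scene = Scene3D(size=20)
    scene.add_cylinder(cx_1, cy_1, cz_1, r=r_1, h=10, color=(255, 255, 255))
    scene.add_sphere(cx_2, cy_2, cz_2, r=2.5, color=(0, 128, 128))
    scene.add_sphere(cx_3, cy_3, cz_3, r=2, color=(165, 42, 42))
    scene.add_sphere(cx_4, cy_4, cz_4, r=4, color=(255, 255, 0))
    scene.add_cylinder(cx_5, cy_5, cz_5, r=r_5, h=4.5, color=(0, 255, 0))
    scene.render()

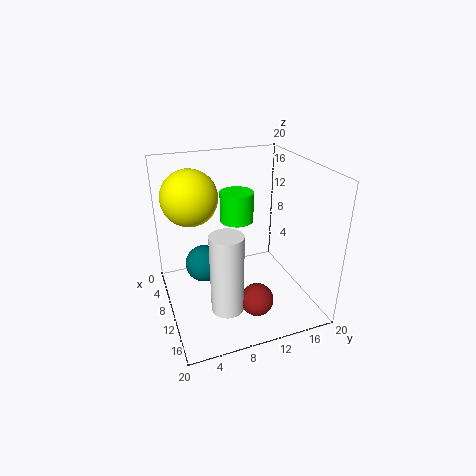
cx_1 = 17
cy_1 = 6
cz_1 = 4.5
r_1 = 2
cx_2 = 10
cy_2 = 5
cz_2 = 7
cx_3 = 18
cy_3 = 9.5
cz_3 = 5.5
cx_4 = 5.5
cy_4 = 4.5
cz_4 = 15
cx_5 = 5.5
cy_5 = 11.5
cz_5 = 10.5
r_5 = 2.5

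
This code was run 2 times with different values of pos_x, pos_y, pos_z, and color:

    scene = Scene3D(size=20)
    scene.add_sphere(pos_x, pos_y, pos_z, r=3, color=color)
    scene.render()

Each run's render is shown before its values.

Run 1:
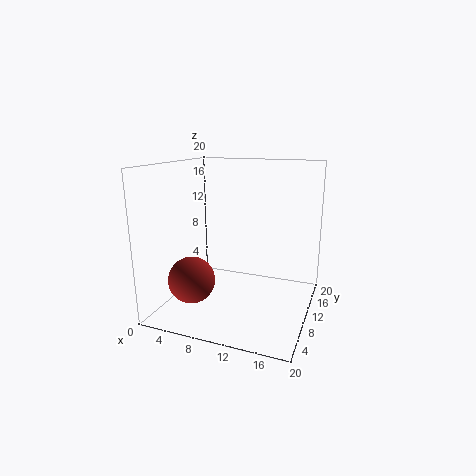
pos_x = 6; pos_y = 3.75; pos_z = 5.75; color = 'brown'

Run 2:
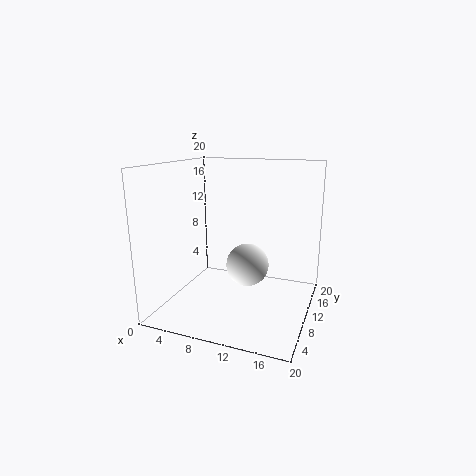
pos_x = 11.25; pos_y = 10.5; pos_z = 6; color = 'white'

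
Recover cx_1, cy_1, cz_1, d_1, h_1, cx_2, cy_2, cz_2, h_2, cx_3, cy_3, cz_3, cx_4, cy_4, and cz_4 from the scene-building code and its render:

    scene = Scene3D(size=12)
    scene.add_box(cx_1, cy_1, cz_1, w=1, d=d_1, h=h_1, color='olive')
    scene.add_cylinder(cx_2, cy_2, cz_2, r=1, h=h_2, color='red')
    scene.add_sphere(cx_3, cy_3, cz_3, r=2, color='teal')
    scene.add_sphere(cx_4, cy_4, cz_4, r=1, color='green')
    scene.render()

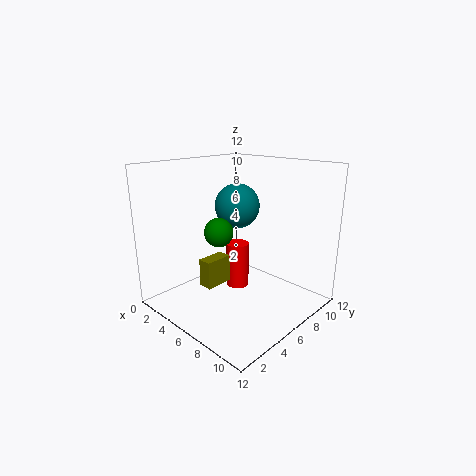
cx_1 = 7, cy_1 = 1, cz_1 = 4, d_1 = 2, h_1 = 2, cx_2 = 5, cy_2 = 7, cz_2 = 1, h_2 = 4, cx_3 = 4, cy_3 = 8, cz_3 = 8, cx_4 = 8, cy_4 = 2, cz_4 = 8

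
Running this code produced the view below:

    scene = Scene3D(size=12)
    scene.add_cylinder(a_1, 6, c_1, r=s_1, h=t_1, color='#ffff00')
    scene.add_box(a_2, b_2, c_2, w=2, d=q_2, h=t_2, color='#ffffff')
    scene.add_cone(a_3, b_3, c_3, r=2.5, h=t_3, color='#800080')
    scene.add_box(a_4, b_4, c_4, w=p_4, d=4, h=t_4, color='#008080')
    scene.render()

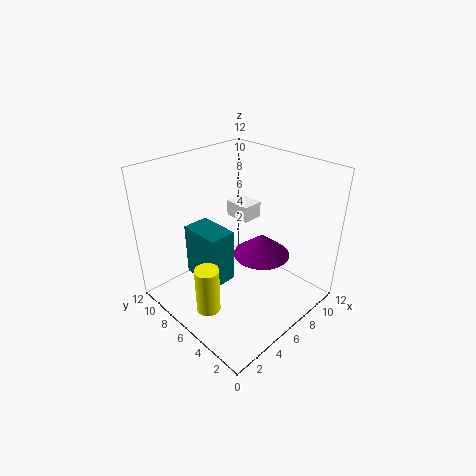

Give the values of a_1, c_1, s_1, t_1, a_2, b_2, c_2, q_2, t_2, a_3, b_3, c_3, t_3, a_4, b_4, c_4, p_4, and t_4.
a_1 = 2.5
c_1 = 0.5
s_1 = 1
t_1 = 4
a_2 = 9
b_2 = 8
c_2 = 5.5
q_2 = 2.5
t_2 = 1.5
a_3 = 8.5
b_3 = 5.5
c_3 = 3.5
t_3 = 2
a_4 = 4.5
b_4 = 7.5
c_4 = 0.5
p_4 = 2.5
t_4 = 5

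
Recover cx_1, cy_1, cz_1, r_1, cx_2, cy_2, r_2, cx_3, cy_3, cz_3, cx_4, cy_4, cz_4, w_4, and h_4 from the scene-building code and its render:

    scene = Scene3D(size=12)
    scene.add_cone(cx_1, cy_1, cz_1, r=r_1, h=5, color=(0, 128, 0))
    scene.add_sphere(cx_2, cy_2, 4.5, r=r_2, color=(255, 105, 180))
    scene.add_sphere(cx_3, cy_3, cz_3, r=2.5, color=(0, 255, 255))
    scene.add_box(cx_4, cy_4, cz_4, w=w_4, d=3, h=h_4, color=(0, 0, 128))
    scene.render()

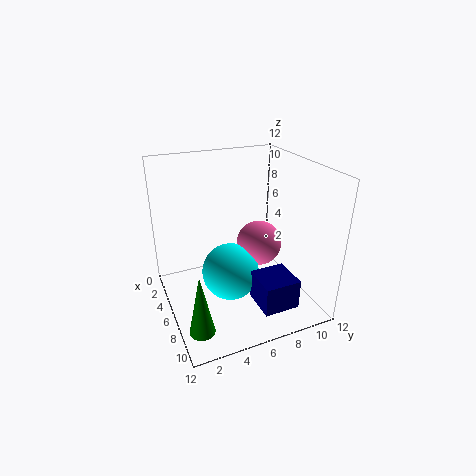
cx_1 = 9.5; cy_1 = 1.5; cz_1 = 0.5; r_1 = 1; cx_2 = 5; cy_2 = 8.5; r_2 = 2; cx_3 = 5.5; cy_3 = 5.5; cz_3 = 2.5; cx_4 = 7.5; cy_4 = 6.5; cz_4 = 1; w_4 = 3; h_4 = 2.5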